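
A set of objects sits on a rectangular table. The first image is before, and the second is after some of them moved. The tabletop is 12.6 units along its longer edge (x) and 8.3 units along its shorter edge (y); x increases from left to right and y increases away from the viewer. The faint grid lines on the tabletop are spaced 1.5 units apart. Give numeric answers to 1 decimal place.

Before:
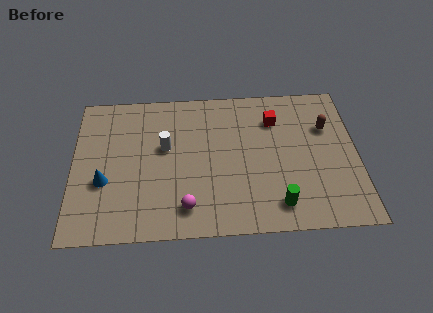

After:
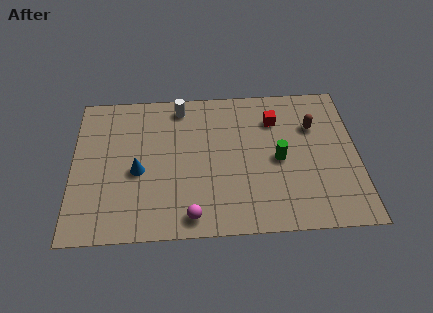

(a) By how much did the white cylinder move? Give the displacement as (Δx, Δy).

(0.7, 2.3)

From the two frames, the white cylinder sits at roughly (4.1, 4.9) before and (4.8, 7.2) after.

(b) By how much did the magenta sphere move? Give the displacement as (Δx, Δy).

(0.2, -0.5)

The magenta sphere started near (5.0, 1.5) and ended near (5.2, 1.0).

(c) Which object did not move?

the red cube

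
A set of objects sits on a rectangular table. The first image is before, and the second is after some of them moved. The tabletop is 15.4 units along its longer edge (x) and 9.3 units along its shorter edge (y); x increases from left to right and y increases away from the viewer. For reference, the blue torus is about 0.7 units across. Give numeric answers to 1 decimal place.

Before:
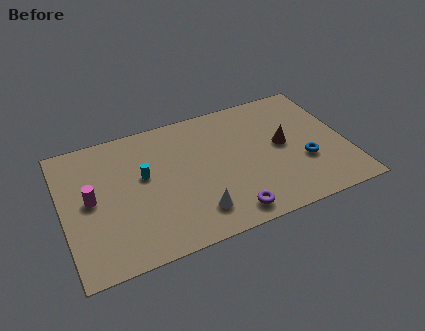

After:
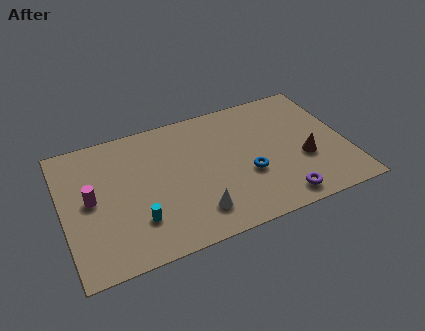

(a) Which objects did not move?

the white cone and the magenta cylinder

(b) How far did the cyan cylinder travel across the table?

3.0

From (4.4, 5.4) to (3.8, 2.5), the cyan cylinder covered √(0.6² + 2.9²) ≈ 3.0 units.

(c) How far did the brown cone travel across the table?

1.7

The brown cone was near (12.0, 4.9) before and (13.0, 3.5) after, so it travelled √(1.0² + 1.4²) ≈ 1.7 units.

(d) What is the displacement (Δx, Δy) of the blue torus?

(-3.1, 0.2)

The blue torus was at about (13.0, 3.3) and moved to about (9.9, 3.5).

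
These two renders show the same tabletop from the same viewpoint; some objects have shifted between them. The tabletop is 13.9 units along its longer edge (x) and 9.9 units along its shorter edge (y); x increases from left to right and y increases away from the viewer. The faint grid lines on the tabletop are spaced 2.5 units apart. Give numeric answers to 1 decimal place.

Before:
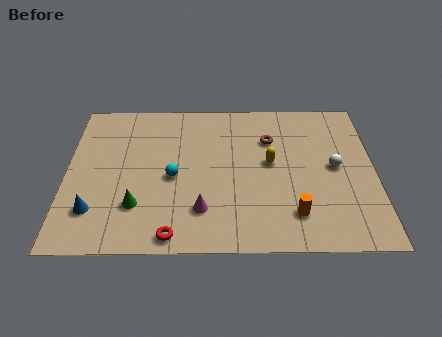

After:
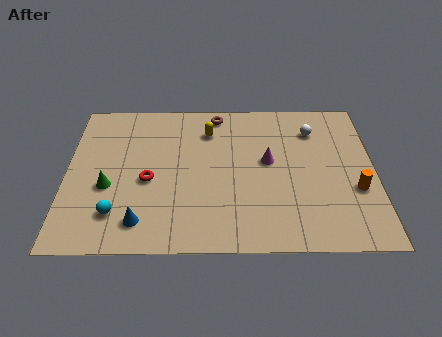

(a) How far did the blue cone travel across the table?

2.2

From (1.3, 2.4) to (3.4, 1.7), the blue cone covered √(2.1² + 0.7²) ≈ 2.2 units.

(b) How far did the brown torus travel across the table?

3.0

The brown torus moved from about (9.2, 7.0) to (6.8, 8.8), a distance of √(2.4² + 1.8²) ≈ 3.0.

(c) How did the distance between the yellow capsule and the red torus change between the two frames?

-2.0

The distance was about 6.3 in the first image and 4.3 in the second, so they moved 2.0 units closer together.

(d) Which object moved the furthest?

the magenta cone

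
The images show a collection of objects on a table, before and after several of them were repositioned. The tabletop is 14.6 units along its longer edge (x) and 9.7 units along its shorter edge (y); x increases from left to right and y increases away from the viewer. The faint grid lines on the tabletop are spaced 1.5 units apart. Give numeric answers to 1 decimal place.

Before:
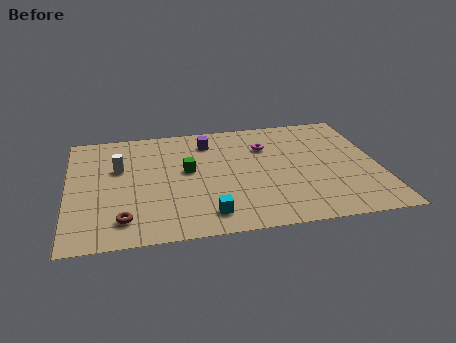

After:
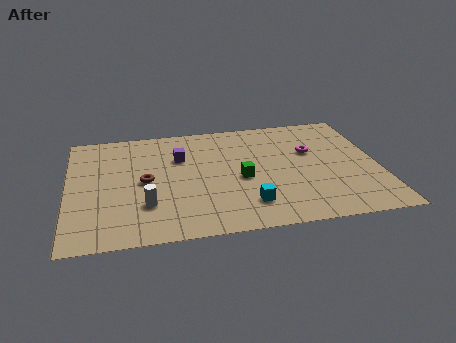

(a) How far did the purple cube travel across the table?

1.8

The purple cube was near (6.7, 7.8) before and (5.3, 6.6) after, so it travelled √(1.4² + 1.2²) ≈ 1.8 units.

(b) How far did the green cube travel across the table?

2.7

The green cube was near (5.6, 5.4) before and (8.1, 4.3) after, so it travelled √(2.5² + 1.1²) ≈ 2.7 units.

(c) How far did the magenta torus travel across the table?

2.2

The magenta torus moved from about (9.4, 6.9) to (11.5, 6.1), a distance of √(2.1² + 0.8²) ≈ 2.2.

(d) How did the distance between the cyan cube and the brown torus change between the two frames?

+1.5

They were about 3.9 units apart before and 5.4 after — 1.5 units further apart.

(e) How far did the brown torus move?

3.2

The brown torus was near (2.5, 1.8) before and (3.6, 4.8) after, so it travelled √(1.1² + 3.0²) ≈ 3.2 units.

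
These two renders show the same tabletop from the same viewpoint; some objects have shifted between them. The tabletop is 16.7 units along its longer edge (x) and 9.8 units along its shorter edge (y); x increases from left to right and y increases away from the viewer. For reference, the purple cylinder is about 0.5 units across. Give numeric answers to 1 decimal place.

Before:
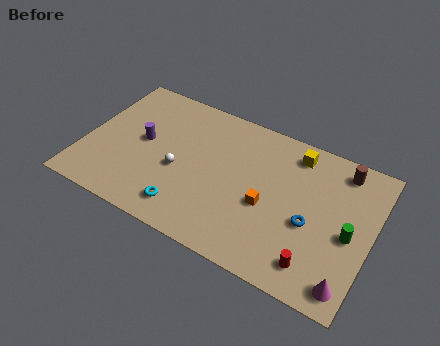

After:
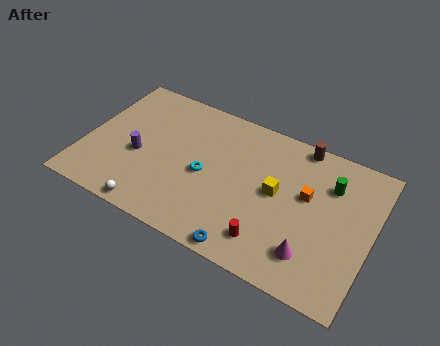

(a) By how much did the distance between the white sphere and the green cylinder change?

+1.6

The distance was about 9.9 in the first image and 11.5 in the second, so they moved 1.6 units further apart.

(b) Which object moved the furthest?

the blue torus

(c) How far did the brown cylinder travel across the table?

2.6

The brown cylinder was near (14.6, 8.4) before and (12.1, 9.0) after, so it travelled √(2.5² + 0.6²) ≈ 2.6 units.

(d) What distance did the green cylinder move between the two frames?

3.0

From (15.5, 4.4) to (14.1, 7.1), the green cylinder covered √(1.4² + 2.7²) ≈ 3.0 units.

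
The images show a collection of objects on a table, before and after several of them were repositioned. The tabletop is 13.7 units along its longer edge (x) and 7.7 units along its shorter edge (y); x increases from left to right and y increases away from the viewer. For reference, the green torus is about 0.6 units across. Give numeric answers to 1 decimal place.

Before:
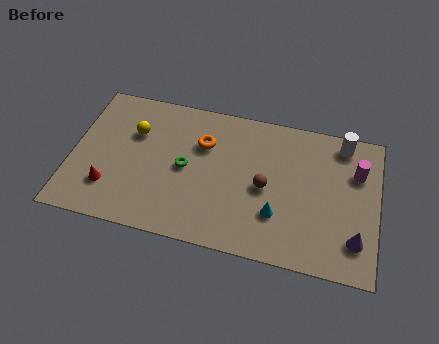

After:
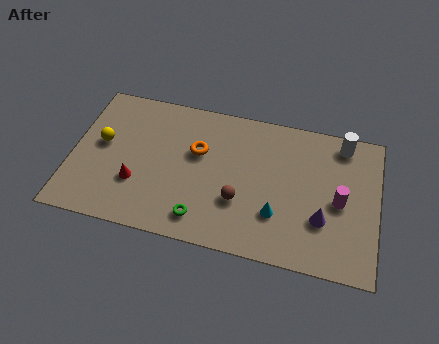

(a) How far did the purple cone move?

1.7

From (12.8, 1.8) to (11.3, 2.5), the purple cone covered √(1.5² + 0.7²) ≈ 1.7 units.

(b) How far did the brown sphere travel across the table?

1.5

The brown sphere moved from about (8.7, 3.6) to (7.6, 2.6), a distance of √(1.1² + 1.0²) ≈ 1.5.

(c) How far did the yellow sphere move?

1.7

The yellow sphere moved from about (2.7, 5.2) to (1.3, 4.3), a distance of √(1.4² + 0.9²) ≈ 1.7.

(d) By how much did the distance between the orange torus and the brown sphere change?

-0.4

Before: roughly 3.4 units apart; after: 3.0. That's 0.4 units closer together.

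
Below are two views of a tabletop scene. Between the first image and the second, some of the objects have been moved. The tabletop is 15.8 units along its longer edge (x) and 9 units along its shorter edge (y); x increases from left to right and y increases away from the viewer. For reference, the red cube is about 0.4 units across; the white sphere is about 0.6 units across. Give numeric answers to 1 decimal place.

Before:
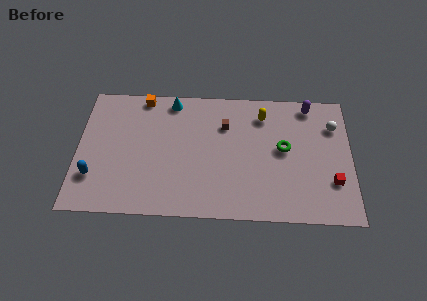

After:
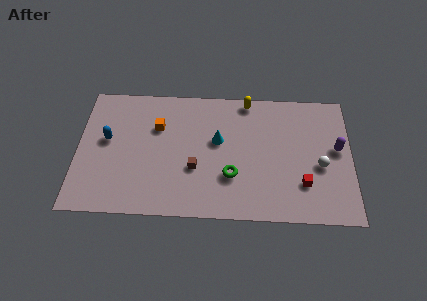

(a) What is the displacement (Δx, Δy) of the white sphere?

(-0.8, -2.8)

From the two frames, the white sphere sits at roughly (14.8, 6.6) before and (14.0, 3.8) after.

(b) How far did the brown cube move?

3.5

From (8.5, 6.4) to (6.8, 3.3), the brown cube covered √(1.7² + 3.1²) ≈ 3.5 units.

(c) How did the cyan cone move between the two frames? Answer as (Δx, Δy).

(2.7, -2.7)

From the two frames, the cyan cone sits at roughly (5.4, 8.0) before and (8.1, 5.3) after.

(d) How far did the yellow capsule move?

1.3

From (10.7, 7.2) to (9.8, 8.2), the yellow capsule covered √(0.9² + 1.0²) ≈ 1.3 units.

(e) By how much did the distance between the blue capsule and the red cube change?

-2.1

They were about 13.7 units apart before and 11.6 after — 2.1 units closer together.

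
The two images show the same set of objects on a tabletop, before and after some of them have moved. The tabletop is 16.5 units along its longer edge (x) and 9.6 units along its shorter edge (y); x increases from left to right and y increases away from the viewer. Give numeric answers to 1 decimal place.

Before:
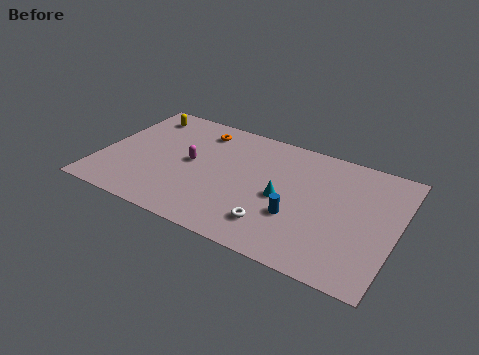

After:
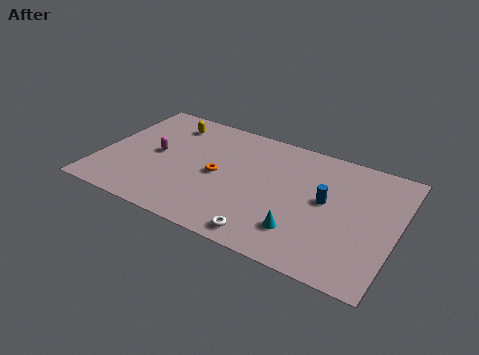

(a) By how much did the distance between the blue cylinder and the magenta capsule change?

+3.2

The distance was about 6.4 in the first image and 9.6 in the second, so they moved 3.2 units further apart.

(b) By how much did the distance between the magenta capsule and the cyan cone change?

+3.7

They were about 5.3 units apart before and 9.0 after — 3.7 units further apart.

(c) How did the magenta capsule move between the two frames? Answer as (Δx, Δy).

(-2.0, -0.1)

From the two frames, the magenta capsule sits at roughly (5.0, 5.0) before and (3.0, 4.9) after.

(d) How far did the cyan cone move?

2.5

From (10.3, 4.4) to (11.6, 2.3), the cyan cone covered √(1.3² + 2.1²) ≈ 2.5 units.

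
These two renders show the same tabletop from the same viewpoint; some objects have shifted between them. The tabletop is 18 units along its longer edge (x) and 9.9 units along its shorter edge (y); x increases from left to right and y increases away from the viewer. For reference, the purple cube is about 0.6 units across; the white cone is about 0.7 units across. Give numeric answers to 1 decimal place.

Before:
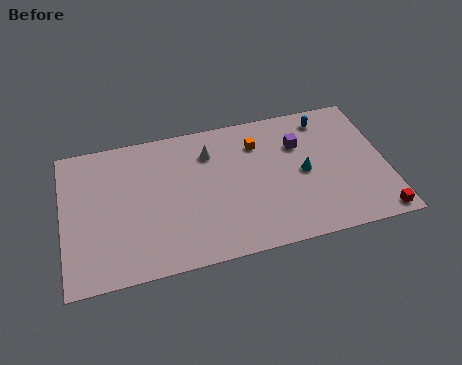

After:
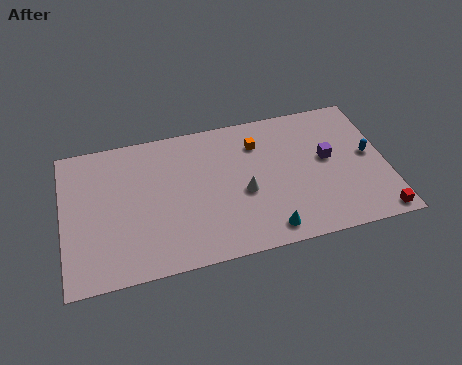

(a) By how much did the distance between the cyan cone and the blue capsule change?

+3.3

The distance was about 3.9 in the first image and 7.2 in the second, so they moved 3.3 units further apart.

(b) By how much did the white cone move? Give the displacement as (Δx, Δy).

(1.7, -3.3)

From the two frames, the white cone sits at roughly (8.3, 7.5) before and (10.0, 4.2) after.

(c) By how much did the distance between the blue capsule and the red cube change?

-3.5

The distance was about 7.8 in the first image and 4.3 in the second, so they moved 3.5 units closer together.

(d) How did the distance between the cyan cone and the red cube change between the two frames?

+0.7

Before: roughly 5.4 units apart; after: 6.1. That's 0.7 units further apart.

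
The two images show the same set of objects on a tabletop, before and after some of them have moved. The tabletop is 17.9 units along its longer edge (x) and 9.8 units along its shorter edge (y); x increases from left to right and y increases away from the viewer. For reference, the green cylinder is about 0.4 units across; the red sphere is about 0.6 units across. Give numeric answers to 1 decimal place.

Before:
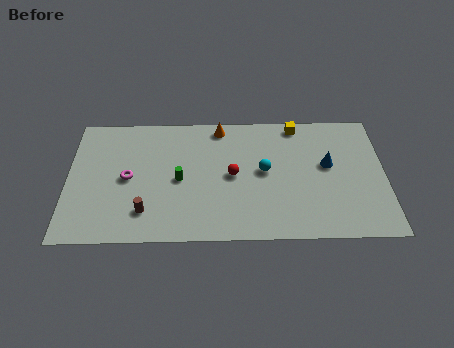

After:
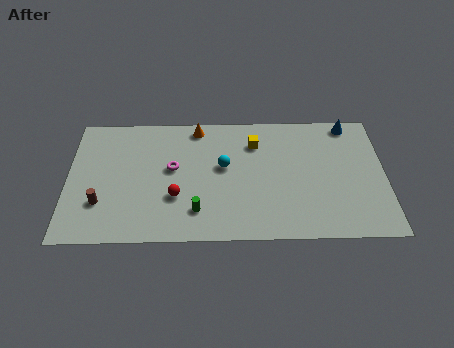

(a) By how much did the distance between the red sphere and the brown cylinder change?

-1.4

The distance was about 5.6 in the first image and 4.2 in the second, so they moved 1.4 units closer together.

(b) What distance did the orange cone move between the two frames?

1.3

The orange cone moved from about (8.6, 8.7) to (7.3, 8.7), a distance of √(1.3² + 0.0²) ≈ 1.3.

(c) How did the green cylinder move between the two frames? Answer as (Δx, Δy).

(1.0, -2.4)

The green cylinder started near (6.3, 4.6) and ended near (7.3, 2.2).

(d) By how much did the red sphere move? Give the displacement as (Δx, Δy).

(-3.2, -1.6)

From the two frames, the red sphere sits at roughly (9.3, 4.9) before and (6.1, 3.3) after.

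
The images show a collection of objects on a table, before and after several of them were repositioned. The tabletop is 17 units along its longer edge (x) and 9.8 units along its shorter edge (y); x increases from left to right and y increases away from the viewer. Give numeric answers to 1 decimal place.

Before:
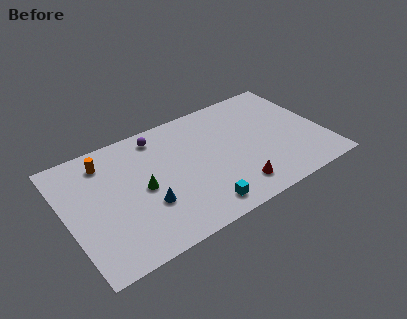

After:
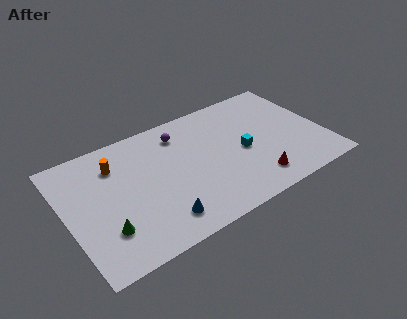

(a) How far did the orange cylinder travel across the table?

0.8

The orange cylinder was near (2.9, 8.0) before and (3.5, 7.4) after, so it travelled √(0.6² + 0.6²) ≈ 0.8 units.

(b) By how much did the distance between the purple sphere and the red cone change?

-0.5

Before: roughly 7.8 units apart; after: 7.3. That's 0.5 units closer together.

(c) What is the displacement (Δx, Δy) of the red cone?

(1.3, 0.0)

The red cone started near (10.6, 1.8) and ended near (11.9, 1.8).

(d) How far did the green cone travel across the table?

3.4

The green cone moved from about (4.9, 4.7) to (2.2, 2.7), a distance of √(2.7² + 2.0²) ≈ 3.4.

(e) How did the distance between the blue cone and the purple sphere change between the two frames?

+1.2

Before: roughly 5.3 units apart; after: 6.5. That's 1.2 units further apart.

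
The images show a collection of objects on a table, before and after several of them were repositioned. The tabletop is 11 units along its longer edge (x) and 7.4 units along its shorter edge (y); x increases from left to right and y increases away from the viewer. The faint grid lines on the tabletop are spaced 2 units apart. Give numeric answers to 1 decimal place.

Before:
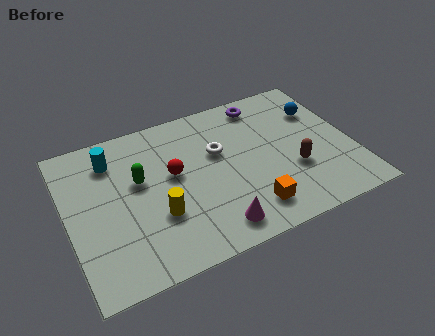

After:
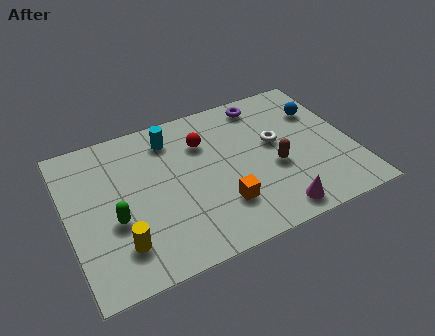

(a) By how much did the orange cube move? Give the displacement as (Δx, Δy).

(-1.0, 0.6)

The orange cube started near (6.7, 1.4) and ended near (5.7, 2.0).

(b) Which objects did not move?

the purple torus and the blue sphere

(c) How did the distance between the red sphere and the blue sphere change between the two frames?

-1.4

They were about 6.0 units apart before and 4.6 after — 1.4 units closer together.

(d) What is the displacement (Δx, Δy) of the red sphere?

(1.3, 1.1)

The red sphere was at about (4.1, 4.2) and moved to about (5.4, 5.3).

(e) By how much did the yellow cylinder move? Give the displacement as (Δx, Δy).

(-1.5, -0.8)

From the two frames, the yellow cylinder sits at roughly (3.3, 2.5) before and (1.8, 1.7) after.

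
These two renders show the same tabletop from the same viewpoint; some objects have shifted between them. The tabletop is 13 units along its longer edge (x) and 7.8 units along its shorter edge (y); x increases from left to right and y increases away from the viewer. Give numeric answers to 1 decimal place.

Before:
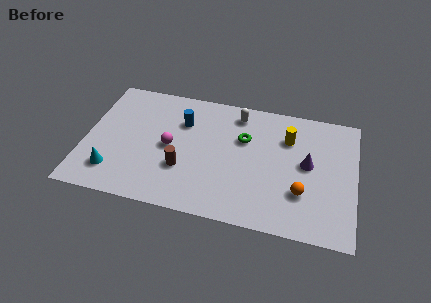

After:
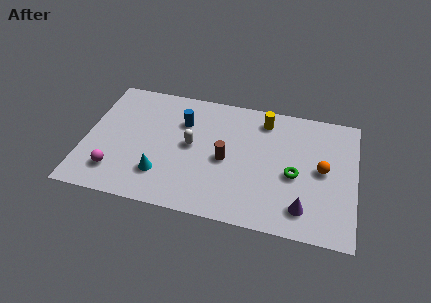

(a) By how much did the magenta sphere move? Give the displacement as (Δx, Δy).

(-2.5, -2.1)

From the two frames, the magenta sphere sits at roughly (4.1, 3.8) before and (1.6, 1.7) after.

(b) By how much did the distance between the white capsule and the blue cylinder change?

-1.3

Before: roughly 2.8 units apart; after: 1.5. That's 1.3 units closer together.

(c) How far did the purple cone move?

2.7

The purple cone moved from about (10.7, 4.2) to (10.6, 1.5), a distance of √(0.1² + 2.7²) ≈ 2.7.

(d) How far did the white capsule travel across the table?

3.3

The white capsule was near (7.2, 6.6) before and (5.1, 4.1) after, so it travelled √(2.1² + 2.5²) ≈ 3.3 units.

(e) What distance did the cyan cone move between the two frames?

2.3

The cyan cone was near (1.5, 1.7) before and (3.8, 2.0) after, so it travelled √(2.3² + 0.3²) ≈ 2.3 units.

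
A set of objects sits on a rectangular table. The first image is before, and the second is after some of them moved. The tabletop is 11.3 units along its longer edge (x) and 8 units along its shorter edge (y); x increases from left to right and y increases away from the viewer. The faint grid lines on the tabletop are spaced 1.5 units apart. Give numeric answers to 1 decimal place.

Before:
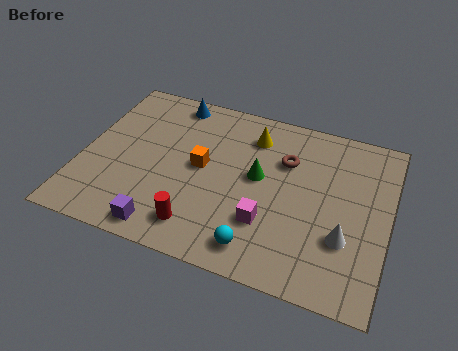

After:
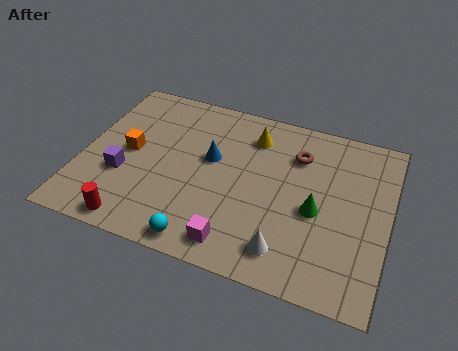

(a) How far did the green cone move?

2.4

From (6.5, 4.4) to (8.7, 3.5), the green cone covered √(2.2² + 0.9²) ≈ 2.4 units.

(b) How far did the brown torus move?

0.6

The brown torus was near (7.4, 5.5) before and (7.8, 5.9) after, so it travelled √(0.4² + 0.4²) ≈ 0.6 units.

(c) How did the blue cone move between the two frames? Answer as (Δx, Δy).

(1.7, -2.4)

The blue cone was at about (3.0, 7.1) and moved to about (4.7, 4.7).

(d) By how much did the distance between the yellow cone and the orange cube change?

+2.2

The distance was about 2.7 in the first image and 4.9 in the second, so they moved 2.2 units further apart.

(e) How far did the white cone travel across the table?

2.3

From (9.8, 2.6) to (7.8, 1.4), the white cone covered √(2.0² + 1.2²) ≈ 2.3 units.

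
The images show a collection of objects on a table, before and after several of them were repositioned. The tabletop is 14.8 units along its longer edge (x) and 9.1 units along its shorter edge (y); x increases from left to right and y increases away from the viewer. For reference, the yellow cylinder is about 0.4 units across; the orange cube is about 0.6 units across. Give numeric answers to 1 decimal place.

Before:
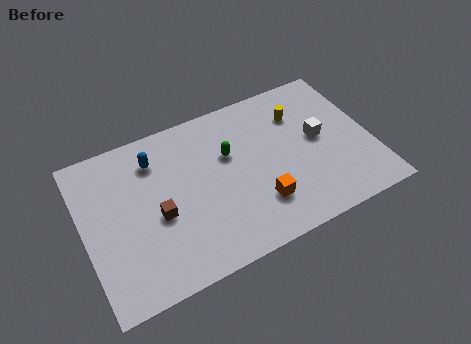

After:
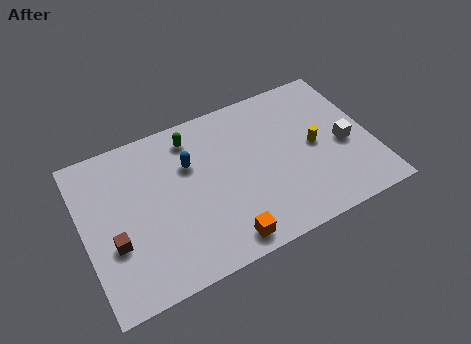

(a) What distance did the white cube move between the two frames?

1.5

From (12.2, 4.9) to (13.4, 4.0), the white cube covered √(1.2² + 0.9²) ≈ 1.5 units.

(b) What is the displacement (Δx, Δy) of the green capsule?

(-1.7, 1.8)

The green capsule started near (7.6, 5.8) and ended near (5.9, 7.6).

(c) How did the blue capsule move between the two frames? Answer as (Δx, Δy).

(1.7, -1.0)

The blue capsule started near (3.9, 7.1) and ended near (5.6, 6.1).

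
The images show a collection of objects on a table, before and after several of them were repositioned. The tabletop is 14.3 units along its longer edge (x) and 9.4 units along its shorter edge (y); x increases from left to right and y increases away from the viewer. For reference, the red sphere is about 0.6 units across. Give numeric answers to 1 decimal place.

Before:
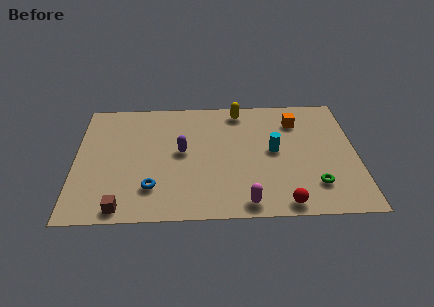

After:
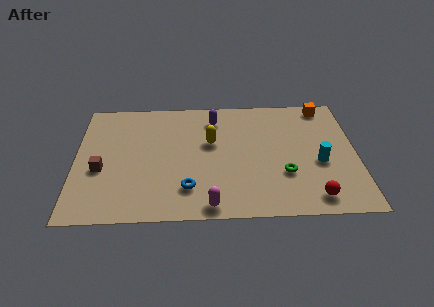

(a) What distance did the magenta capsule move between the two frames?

1.8

The magenta capsule was near (8.6, 1.0) before and (6.8, 0.9) after, so it travelled √(1.8² + 0.1²) ≈ 1.8 units.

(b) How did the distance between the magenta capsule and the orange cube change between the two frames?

+2.8

Before: roughly 6.8 units apart; after: 9.6. That's 2.8 units further apart.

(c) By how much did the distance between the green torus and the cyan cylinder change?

-1.4

They were about 3.4 units apart before and 2.0 after — 1.4 units closer together.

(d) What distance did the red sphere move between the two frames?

1.6

From (10.5, 0.9) to (12.0, 1.3), the red sphere covered √(1.5² + 0.4²) ≈ 1.6 units.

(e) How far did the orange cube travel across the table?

1.9

The orange cube moved from about (11.3, 7.2) to (12.8, 8.4), a distance of √(1.5² + 1.2²) ≈ 1.9.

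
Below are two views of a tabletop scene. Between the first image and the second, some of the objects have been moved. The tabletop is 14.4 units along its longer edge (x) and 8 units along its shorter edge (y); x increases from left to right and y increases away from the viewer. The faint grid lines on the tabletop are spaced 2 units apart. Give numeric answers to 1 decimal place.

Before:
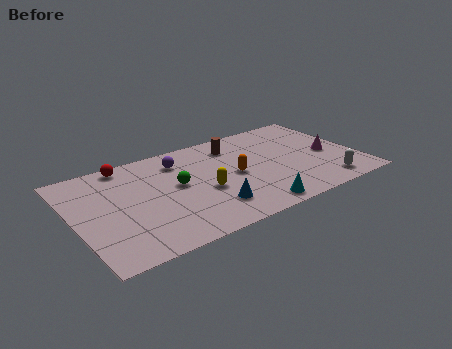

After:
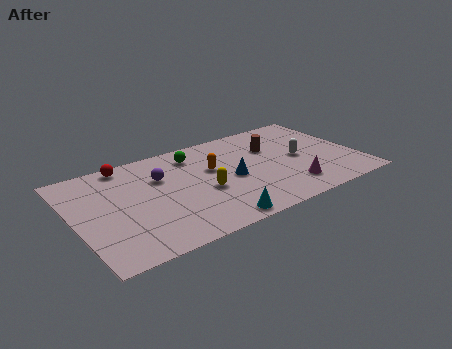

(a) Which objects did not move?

the red sphere and the yellow capsule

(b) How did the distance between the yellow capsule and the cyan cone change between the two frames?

-0.7

Before: roughly 3.2 units apart; after: 2.5. That's 0.7 units closer together.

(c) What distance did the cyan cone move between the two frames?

2.0

From (8.5, 0.9) to (6.5, 0.8), the cyan cone covered √(2.0² + 0.1²) ≈ 2.0 units.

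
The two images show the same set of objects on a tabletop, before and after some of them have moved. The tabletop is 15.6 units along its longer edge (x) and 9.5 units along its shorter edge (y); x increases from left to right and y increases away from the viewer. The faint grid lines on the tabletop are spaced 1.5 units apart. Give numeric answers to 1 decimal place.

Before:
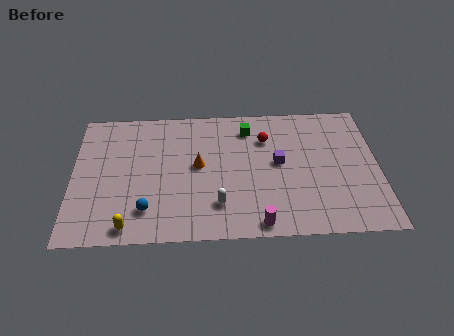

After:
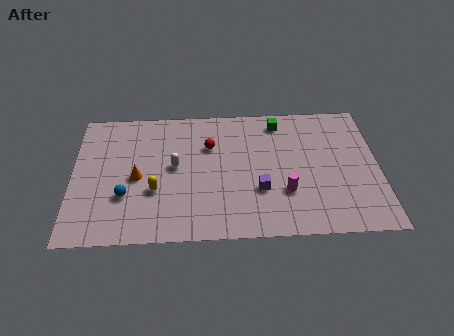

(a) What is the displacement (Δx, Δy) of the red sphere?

(-2.9, -0.4)

From the two frames, the red sphere sits at roughly (9.9, 6.9) before and (7.0, 6.5) after.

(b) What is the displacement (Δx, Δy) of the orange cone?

(-3.1, -0.7)

The orange cone started near (6.4, 5.1) and ended near (3.3, 4.4).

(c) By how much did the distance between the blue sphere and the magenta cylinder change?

+2.4

They were about 5.7 units apart before and 8.1 after — 2.4 units further apart.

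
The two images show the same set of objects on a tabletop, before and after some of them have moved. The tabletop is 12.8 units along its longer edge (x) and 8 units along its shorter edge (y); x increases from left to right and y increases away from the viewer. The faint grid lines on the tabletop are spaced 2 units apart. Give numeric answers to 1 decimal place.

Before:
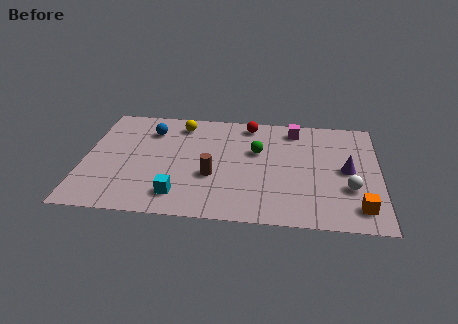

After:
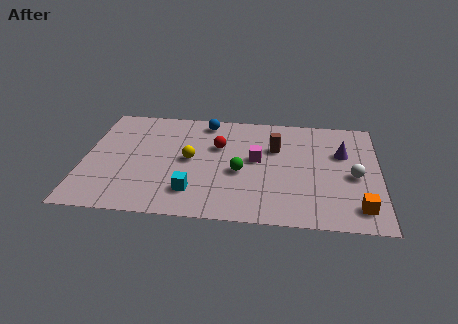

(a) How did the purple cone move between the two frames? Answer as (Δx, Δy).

(-0.2, 1.2)

The purple cone started near (11.4, 4.0) and ended near (11.2, 5.2).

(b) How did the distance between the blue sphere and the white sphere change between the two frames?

-2.0

The distance was about 9.3 in the first image and 7.3 in the second, so they moved 2.0 units closer together.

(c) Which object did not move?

the orange cube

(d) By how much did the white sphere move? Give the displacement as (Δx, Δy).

(0.2, 0.9)

The white sphere was at about (11.5, 2.7) and moved to about (11.7, 3.6).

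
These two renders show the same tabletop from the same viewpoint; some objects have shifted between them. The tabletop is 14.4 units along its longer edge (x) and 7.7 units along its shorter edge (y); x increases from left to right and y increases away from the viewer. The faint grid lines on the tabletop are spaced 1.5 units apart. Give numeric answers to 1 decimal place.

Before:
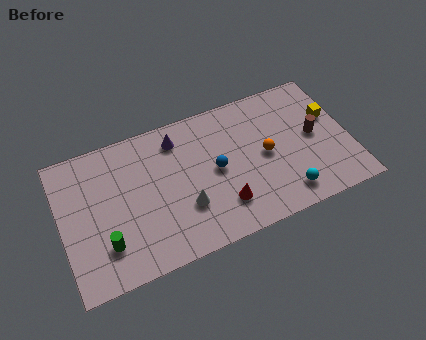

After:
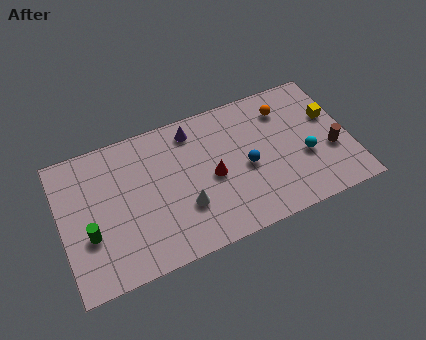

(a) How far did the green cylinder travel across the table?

1.1

The green cylinder was near (2.0, 2.0) before and (1.3, 2.8) after, so it travelled √(0.7² + 0.8²) ≈ 1.1 units.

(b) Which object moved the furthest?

the orange sphere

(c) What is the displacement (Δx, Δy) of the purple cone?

(0.8, 0.2)

From the two frames, the purple cone sits at roughly (6.0, 6.3) before and (6.8, 6.5) after.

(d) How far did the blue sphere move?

1.6

From (7.7, 3.9) to (9.2, 3.5), the blue sphere covered √(1.5² + 0.4²) ≈ 1.6 units.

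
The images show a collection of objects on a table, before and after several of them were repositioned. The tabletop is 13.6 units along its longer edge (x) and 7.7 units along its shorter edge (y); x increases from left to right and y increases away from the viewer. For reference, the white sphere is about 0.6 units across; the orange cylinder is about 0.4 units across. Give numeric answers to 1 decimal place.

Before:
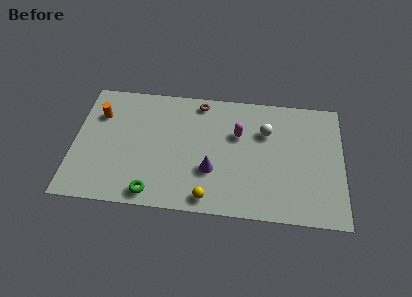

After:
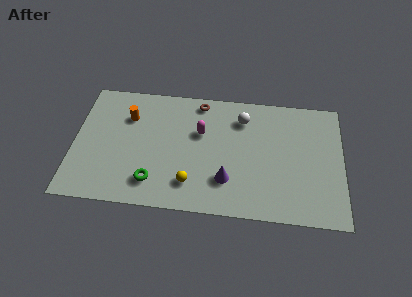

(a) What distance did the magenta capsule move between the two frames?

1.9

From (8.3, 5.0) to (6.4, 4.9), the magenta capsule covered √(1.9² + 0.1²) ≈ 1.9 units.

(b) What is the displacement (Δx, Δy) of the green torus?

(0.0, 0.7)

From the two frames, the green torus sits at roughly (4.1, 0.9) before and (4.1, 1.6) after.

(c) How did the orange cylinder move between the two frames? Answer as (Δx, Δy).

(1.5, 0.0)

From the two frames, the orange cylinder sits at roughly (1.2, 5.5) before and (2.7, 5.5) after.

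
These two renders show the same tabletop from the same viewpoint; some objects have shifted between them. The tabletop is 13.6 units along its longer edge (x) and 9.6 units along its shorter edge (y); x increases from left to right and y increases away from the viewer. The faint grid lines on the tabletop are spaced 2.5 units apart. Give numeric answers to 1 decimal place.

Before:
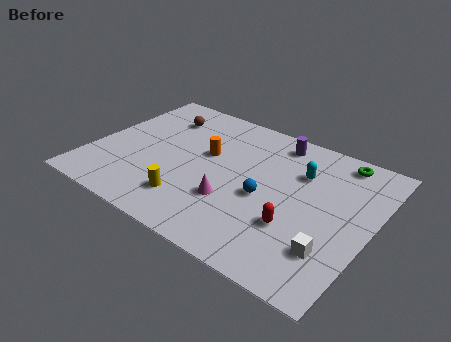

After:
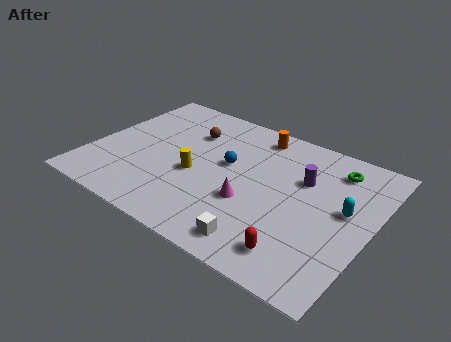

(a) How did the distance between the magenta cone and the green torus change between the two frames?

-1.4

The distance was about 6.9 in the first image and 5.5 in the second, so they moved 1.4 units closer together.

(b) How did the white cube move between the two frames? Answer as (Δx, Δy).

(-3.1, -1.2)

The white cube was at about (12.1, 2.5) and moved to about (9.0, 1.3).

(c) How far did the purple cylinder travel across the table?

2.6

From (8.4, 8.3) to (10.1, 6.3), the purple cylinder covered √(1.7² + 2.0²) ≈ 2.6 units.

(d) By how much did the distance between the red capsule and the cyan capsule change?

+0.4

The distance was about 3.6 in the first image and 4.0 in the second, so they moved 0.4 units further apart.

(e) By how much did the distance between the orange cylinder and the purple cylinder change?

-0.6

The distance was about 4.0 in the first image and 3.4 in the second, so they moved 0.6 units closer together.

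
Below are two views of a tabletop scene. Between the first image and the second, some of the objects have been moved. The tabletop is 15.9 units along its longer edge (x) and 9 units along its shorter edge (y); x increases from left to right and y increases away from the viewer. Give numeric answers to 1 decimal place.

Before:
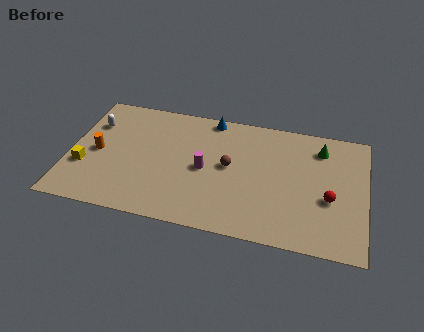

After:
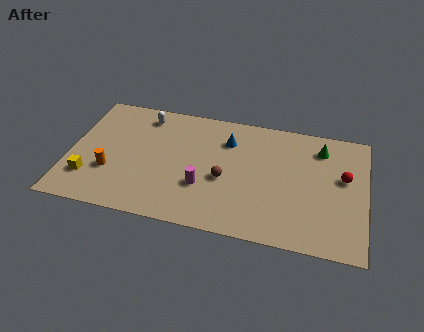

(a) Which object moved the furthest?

the white capsule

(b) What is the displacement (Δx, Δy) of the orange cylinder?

(0.8, -1.3)

The orange cylinder was at about (1.5, 4.3) and moved to about (2.3, 3.0).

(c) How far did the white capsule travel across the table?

3.0

From (1.1, 6.4) to (3.8, 7.6), the white capsule covered √(2.7² + 1.2²) ≈ 3.0 units.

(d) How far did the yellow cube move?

0.9

From (0.9, 3.1) to (1.2, 2.3), the yellow cube covered √(0.3² + 0.8²) ≈ 0.9 units.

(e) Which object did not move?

the green cone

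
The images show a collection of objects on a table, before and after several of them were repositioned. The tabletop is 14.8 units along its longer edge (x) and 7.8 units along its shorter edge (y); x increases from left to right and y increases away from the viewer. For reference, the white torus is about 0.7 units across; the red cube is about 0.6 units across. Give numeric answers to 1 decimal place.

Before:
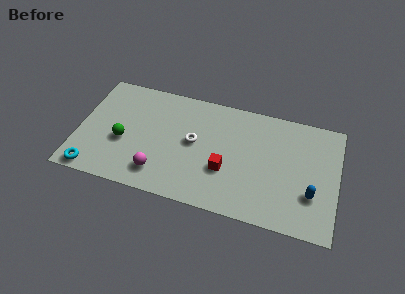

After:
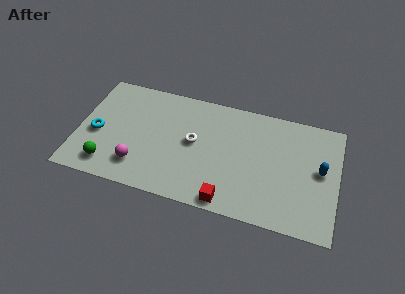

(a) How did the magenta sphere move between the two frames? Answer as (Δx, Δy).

(-1.2, 0.2)

The magenta sphere was at about (4.8, 1.6) and moved to about (3.6, 1.8).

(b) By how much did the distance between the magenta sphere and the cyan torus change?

-0.8

Before: roughly 3.8 units apart; after: 3.0. That's 0.8 units closer together.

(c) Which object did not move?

the white torus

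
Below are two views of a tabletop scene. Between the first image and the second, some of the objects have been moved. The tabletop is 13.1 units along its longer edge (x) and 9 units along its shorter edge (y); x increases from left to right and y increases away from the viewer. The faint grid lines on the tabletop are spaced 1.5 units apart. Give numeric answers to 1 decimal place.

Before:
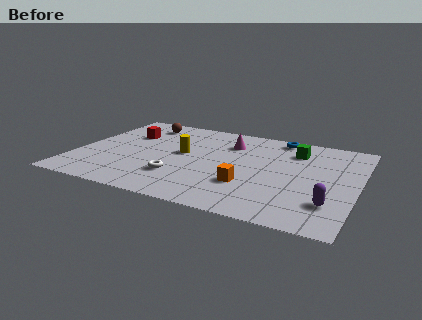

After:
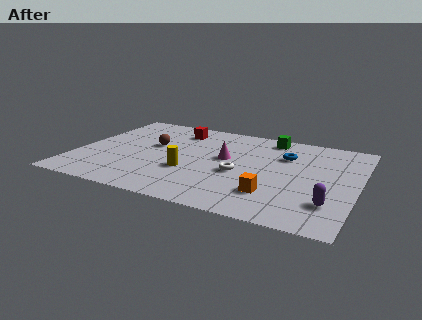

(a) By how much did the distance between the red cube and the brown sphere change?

+0.7

They were about 1.5 units apart before and 2.2 after — 0.7 units further apart.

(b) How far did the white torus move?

3.0

The white torus was near (5.0, 2.5) before and (7.7, 3.8) after, so it travelled √(2.7² + 1.3²) ≈ 3.0 units.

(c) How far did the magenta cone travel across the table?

1.6

The magenta cone moved from about (6.9, 6.7) to (6.9, 5.1), a distance of √(0.0² + 1.6²) ≈ 1.6.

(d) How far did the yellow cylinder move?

1.8

The yellow cylinder was near (4.9, 4.9) before and (5.4, 3.2) after, so it travelled √(0.5² + 1.7²) ≈ 1.8 units.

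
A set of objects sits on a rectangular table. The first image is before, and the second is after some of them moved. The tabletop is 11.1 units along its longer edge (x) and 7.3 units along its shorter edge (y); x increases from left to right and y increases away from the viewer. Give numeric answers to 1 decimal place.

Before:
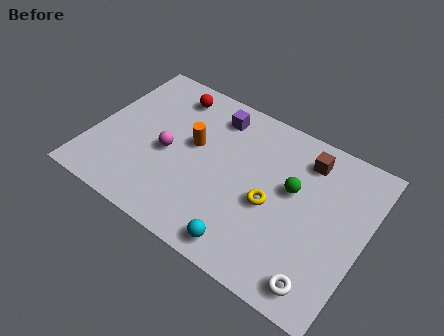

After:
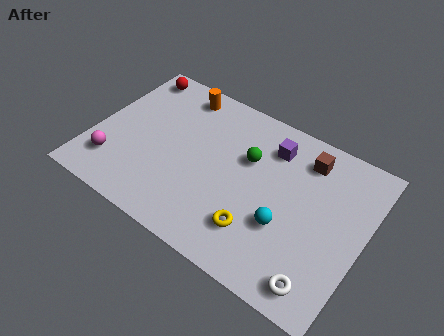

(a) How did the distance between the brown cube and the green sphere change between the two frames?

+0.9

They were about 1.6 units apart before and 2.5 after — 0.9 units further apart.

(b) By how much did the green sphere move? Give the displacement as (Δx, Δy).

(-1.9, 0.4)

The green sphere started near (8.1, 4.3) and ended near (6.2, 4.7).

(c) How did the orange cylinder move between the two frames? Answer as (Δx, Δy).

(-1.0, 2.1)

The orange cylinder started near (4.0, 4.2) and ended near (3.0, 6.3).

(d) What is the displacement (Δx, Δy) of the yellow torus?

(-0.3, -1.4)

From the two frames, the yellow torus sits at roughly (7.4, 3.2) before and (7.1, 1.8) after.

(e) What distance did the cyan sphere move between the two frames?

2.1

From (6.8, 0.9) to (8.1, 2.6), the cyan sphere covered √(1.3² + 1.7²) ≈ 2.1 units.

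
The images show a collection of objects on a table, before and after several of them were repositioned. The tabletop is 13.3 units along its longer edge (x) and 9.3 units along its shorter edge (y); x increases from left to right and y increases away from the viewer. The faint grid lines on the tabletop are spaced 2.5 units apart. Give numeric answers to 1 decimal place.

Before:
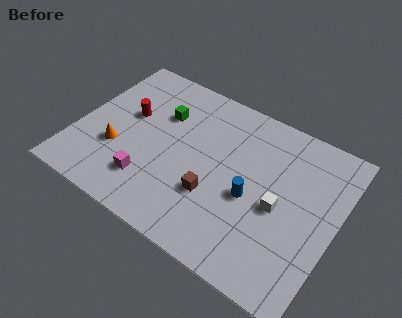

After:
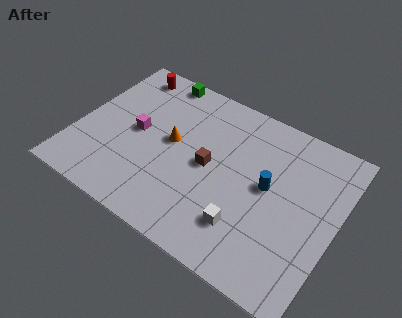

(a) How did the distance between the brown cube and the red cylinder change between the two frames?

+0.6

The distance was about 5.5 in the first image and 6.1 in the second, so they moved 0.6 units further apart.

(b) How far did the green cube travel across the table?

2.2

The green cube moved from about (4.0, 6.4) to (3.4, 8.5), a distance of √(0.6² + 2.1²) ≈ 2.2.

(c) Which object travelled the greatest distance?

the orange cone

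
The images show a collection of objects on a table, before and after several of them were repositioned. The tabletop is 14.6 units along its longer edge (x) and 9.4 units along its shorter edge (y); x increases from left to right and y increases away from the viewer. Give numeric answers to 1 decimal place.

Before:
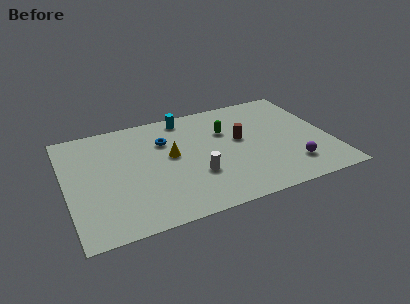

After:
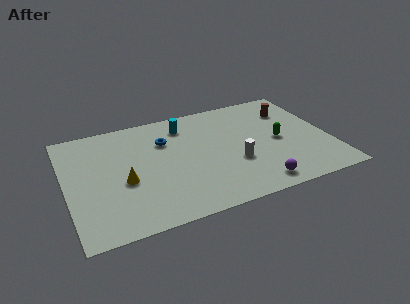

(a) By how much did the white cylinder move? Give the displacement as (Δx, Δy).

(2.2, 0.3)

From the two frames, the white cylinder sits at roughly (7.0, 3.1) before and (9.2, 3.4) after.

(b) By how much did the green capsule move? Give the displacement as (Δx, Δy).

(2.8, -1.8)

From the two frames, the green capsule sits at roughly (9.0, 6.3) before and (11.8, 4.5) after.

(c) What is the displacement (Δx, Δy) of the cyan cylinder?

(-0.1, -0.7)

The cyan cylinder was at about (6.9, 8.3) and moved to about (6.8, 7.6).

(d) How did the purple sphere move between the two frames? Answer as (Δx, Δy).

(-2.1, -0.9)

The purple sphere was at about (12.2, 2.1) and moved to about (10.1, 1.2).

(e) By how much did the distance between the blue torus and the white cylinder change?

+1.0

Before: roughly 3.8 units apart; after: 4.8. That's 1.0 units further apart.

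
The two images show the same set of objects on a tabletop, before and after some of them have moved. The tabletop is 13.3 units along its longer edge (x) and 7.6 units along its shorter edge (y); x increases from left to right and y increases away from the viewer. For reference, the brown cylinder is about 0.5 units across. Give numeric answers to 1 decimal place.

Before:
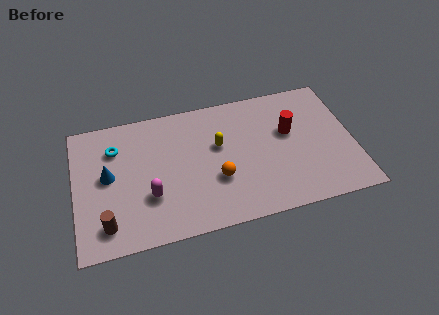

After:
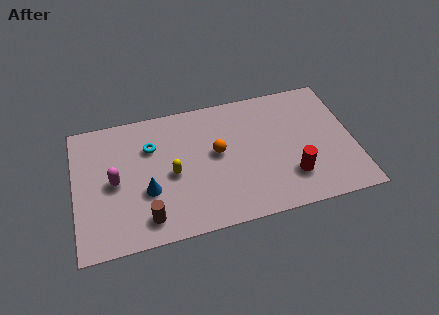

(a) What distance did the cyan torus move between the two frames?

1.7

The cyan torus moved from about (2.0, 5.6) to (3.7, 5.3), a distance of √(1.7² + 0.3²) ≈ 1.7.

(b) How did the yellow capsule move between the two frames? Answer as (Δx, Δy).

(-2.3, -1.1)

From the two frames, the yellow capsule sits at roughly (6.9, 4.6) before and (4.6, 3.5) after.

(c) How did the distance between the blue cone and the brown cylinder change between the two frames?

-1.2

Before: roughly 2.7 units apart; after: 1.5. That's 1.2 units closer together.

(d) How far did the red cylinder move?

2.6

The red cylinder moved from about (10.3, 4.6) to (10.2, 2.0), a distance of √(0.1² + 2.6²) ≈ 2.6.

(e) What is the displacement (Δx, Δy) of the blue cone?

(1.8, -1.3)

From the two frames, the blue cone sits at roughly (1.6, 4.1) before and (3.4, 2.8) after.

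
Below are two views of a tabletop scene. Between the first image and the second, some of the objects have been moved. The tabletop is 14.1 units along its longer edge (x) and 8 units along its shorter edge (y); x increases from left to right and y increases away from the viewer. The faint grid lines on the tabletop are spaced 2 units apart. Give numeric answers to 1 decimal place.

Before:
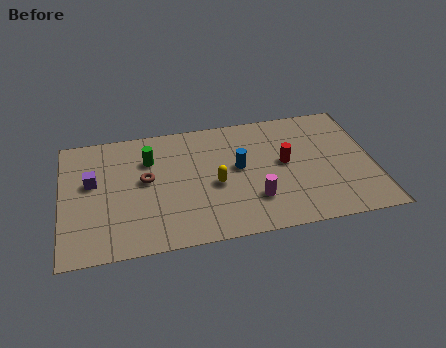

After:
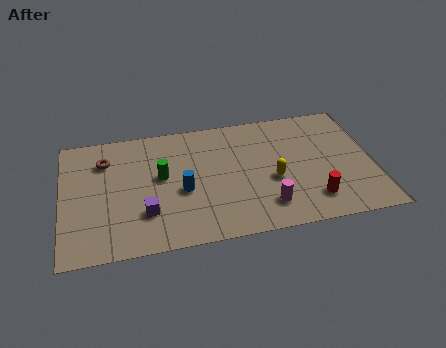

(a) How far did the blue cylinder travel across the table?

2.8

The blue cylinder moved from about (8.0, 4.4) to (5.4, 3.4), a distance of √(2.6² + 1.0²) ≈ 2.8.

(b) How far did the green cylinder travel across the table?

1.3

From (4.0, 5.7) to (4.5, 4.5), the green cylinder covered √(0.5² + 1.2²) ≈ 1.3 units.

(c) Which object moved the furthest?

the purple cube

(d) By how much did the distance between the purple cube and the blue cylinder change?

-4.6

Before: roughly 6.6 units apart; after: 2.0. That's 4.6 units closer together.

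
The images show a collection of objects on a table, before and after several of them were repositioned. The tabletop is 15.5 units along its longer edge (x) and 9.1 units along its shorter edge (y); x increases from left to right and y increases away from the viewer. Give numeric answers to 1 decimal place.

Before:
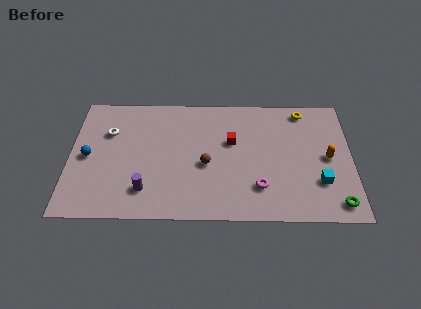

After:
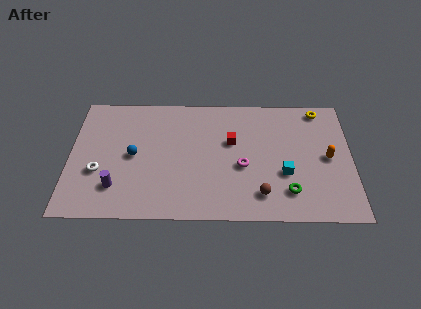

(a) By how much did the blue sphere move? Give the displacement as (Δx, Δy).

(2.5, 0.1)

The blue sphere started near (1.0, 4.4) and ended near (3.5, 4.5).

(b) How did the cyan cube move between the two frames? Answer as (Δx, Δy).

(-1.9, 0.6)

The cyan cube started near (13.7, 2.7) and ended near (11.8, 3.3).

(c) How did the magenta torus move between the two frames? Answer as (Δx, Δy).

(-0.9, 1.5)

From the two frames, the magenta torus sits at roughly (10.4, 2.3) before and (9.5, 3.8) after.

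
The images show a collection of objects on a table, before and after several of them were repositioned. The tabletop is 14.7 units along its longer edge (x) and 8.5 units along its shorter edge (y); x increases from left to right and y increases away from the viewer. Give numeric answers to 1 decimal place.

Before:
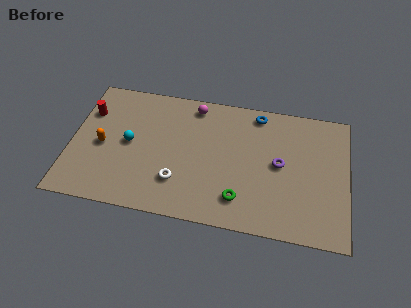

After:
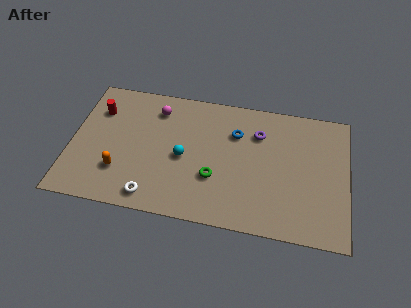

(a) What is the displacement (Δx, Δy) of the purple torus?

(-1.2, 1.8)

The purple torus was at about (11.1, 4.4) and moved to about (9.9, 6.2).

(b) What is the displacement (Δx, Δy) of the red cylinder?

(0.5, 0.2)

The red cylinder started near (0.8, 6.0) and ended near (1.3, 6.2).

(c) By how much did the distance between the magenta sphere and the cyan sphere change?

-1.2

The distance was about 4.5 in the first image and 3.3 in the second, so they moved 1.2 units closer together.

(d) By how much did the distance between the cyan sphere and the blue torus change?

-4.0

They were about 7.4 units apart before and 3.4 after — 4.0 units closer together.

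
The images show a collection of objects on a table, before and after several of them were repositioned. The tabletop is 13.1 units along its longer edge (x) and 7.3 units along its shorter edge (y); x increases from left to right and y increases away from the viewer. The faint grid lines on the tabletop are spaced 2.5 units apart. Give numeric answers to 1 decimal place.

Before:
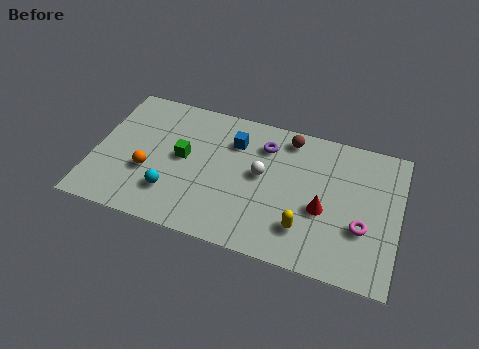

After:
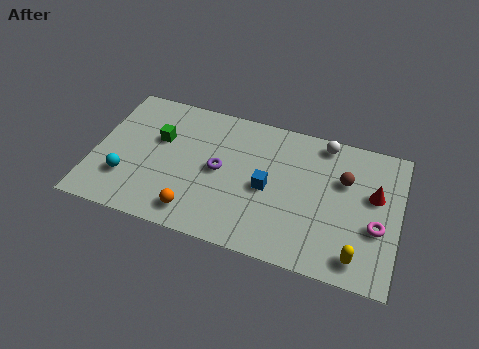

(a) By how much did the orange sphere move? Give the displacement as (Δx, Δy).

(2.2, -1.5)

The orange sphere started near (2.4, 2.7) and ended near (4.6, 1.2).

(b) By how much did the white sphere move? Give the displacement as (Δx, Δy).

(2.5, 2.5)

From the two frames, the white sphere sits at roughly (7.2, 4.0) before and (9.7, 6.5) after.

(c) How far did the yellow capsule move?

2.4

From (9.2, 1.8) to (11.5, 1.1), the yellow capsule covered √(2.3² + 0.7²) ≈ 2.4 units.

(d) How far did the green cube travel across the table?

1.3

From (3.8, 3.9) to (2.7, 4.6), the green cube covered √(1.1² + 0.7²) ≈ 1.3 units.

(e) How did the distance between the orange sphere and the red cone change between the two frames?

+0.6

They were about 7.5 units apart before and 8.1 after — 0.6 units further apart.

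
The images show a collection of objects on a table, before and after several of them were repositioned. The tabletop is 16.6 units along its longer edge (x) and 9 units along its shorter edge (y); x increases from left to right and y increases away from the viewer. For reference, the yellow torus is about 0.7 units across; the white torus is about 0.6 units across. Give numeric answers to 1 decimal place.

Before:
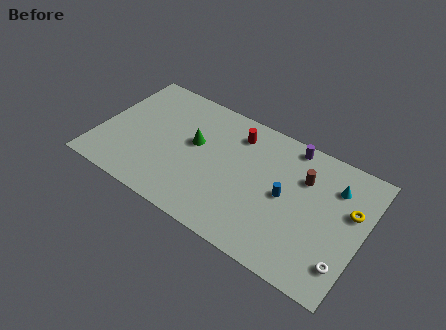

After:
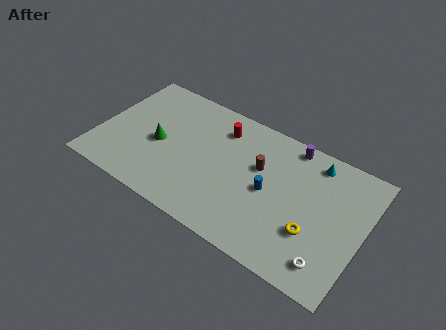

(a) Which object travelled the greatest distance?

the yellow torus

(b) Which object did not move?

the purple cylinder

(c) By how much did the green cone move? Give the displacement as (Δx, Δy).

(-2.1, -1.1)

From the two frames, the green cone sits at roughly (5.9, 5.2) before and (3.8, 4.1) after.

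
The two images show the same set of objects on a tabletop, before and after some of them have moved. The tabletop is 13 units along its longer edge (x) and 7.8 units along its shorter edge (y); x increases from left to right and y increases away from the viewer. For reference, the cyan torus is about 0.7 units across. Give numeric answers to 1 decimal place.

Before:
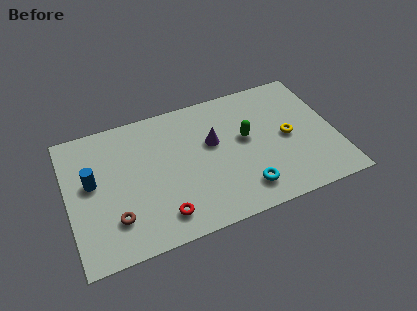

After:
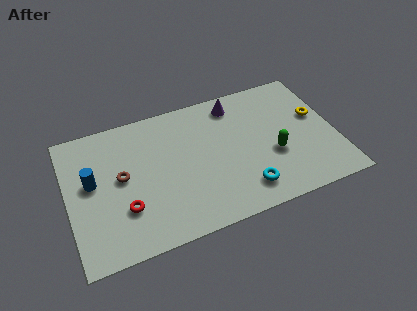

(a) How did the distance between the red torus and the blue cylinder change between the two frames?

-1.9

The distance was about 4.3 in the first image and 2.4 in the second, so they moved 1.9 units closer together.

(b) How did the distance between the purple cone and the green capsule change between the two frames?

+2.3

The distance was about 1.6 in the first image and 3.9 in the second, so they moved 2.3 units further apart.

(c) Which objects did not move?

the cyan torus and the blue cylinder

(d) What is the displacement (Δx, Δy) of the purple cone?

(1.3, 1.9)

From the two frames, the purple cone sits at roughly (7.1, 4.7) before and (8.4, 6.6) after.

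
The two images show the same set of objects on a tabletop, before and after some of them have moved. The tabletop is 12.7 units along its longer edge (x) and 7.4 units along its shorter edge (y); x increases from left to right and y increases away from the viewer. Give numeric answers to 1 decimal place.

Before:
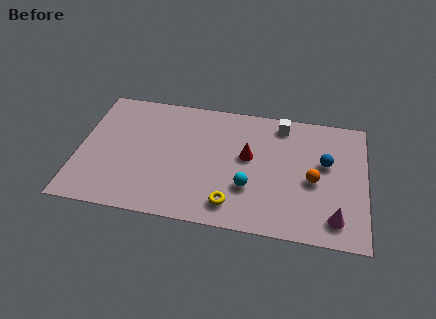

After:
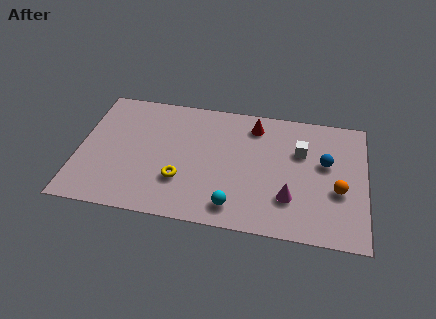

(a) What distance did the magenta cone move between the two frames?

2.2

The magenta cone moved from about (11.4, 1.3) to (9.4, 2.1), a distance of √(2.0² + 0.8²) ≈ 2.2.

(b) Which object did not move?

the blue sphere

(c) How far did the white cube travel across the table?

1.7

The white cube moved from about (8.9, 6.4) to (9.8, 4.9), a distance of √(0.9² + 1.5²) ≈ 1.7.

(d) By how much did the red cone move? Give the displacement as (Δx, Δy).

(0.2, 1.9)

From the two frames, the red cone sits at roughly (7.5, 4.2) before and (7.7, 6.1) after.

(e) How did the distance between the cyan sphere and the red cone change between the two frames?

+3.1

The distance was about 1.8 in the first image and 4.9 in the second, so they moved 3.1 units further apart.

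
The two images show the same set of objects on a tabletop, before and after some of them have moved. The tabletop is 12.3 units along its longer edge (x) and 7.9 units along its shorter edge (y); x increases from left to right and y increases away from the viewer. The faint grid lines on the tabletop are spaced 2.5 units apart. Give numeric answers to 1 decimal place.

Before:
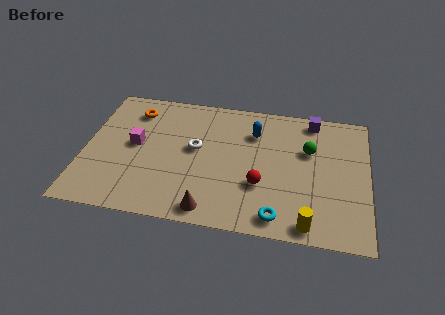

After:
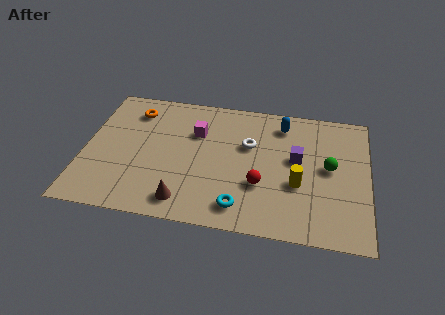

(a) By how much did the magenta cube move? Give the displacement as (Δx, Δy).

(2.6, 1.2)

The magenta cube started near (2.2, 4.2) and ended near (4.8, 5.4).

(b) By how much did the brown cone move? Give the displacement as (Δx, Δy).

(-1.1, 0.3)

The brown cone started near (5.6, 0.9) and ended near (4.5, 1.2).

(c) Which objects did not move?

the orange torus and the red sphere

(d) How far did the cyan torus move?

1.6

The cyan torus was near (8.5, 1.0) before and (6.9, 1.3) after, so it travelled √(1.6² + 0.3²) ≈ 1.6 units.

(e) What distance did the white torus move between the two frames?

2.4

The white torus moved from about (4.8, 4.4) to (7.1, 5.0), a distance of √(2.3² + 0.6²) ≈ 2.4.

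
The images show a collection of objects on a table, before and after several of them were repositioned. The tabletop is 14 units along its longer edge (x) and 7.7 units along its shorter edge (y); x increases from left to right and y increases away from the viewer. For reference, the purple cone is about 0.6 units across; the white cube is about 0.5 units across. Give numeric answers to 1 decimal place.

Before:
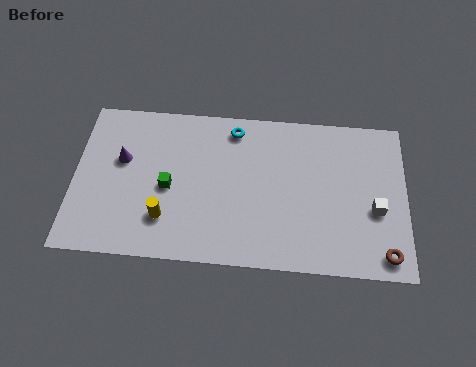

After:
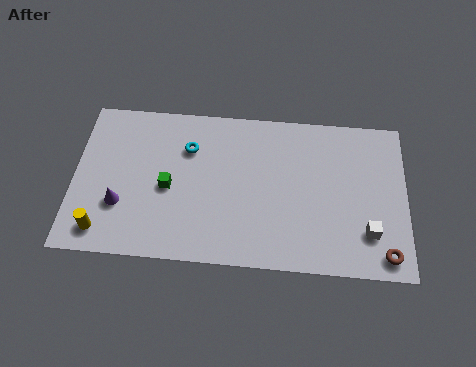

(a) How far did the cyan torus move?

2.2

From (6.7, 6.6) to (4.8, 5.5), the cyan torus covered √(1.9² + 1.1²) ≈ 2.2 units.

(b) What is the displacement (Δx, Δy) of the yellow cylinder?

(-2.6, -0.8)

From the two frames, the yellow cylinder sits at roughly (3.9, 2.0) before and (1.3, 1.2) after.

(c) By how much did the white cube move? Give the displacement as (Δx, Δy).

(-0.3, -1.1)

From the two frames, the white cube sits at roughly (12.7, 3.1) before and (12.4, 2.0) after.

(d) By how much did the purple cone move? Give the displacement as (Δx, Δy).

(0.0, -2.2)

The purple cone was at about (2.0, 4.7) and moved to about (2.0, 2.5).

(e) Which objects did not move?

the green cube and the brown torus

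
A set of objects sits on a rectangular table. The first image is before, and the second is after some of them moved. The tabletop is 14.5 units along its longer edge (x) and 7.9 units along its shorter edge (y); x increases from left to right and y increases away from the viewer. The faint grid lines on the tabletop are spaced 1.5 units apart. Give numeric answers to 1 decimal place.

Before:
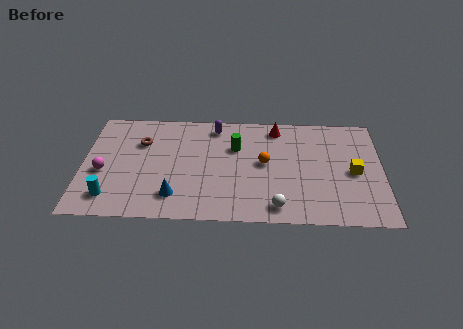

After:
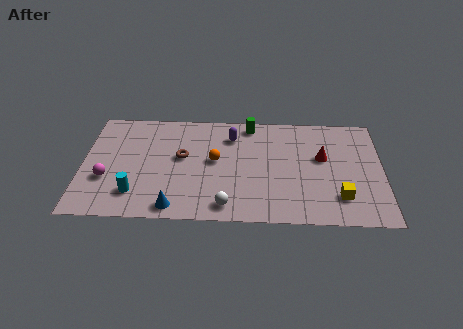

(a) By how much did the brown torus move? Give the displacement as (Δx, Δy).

(2.0, -1.0)

From the two frames, the brown torus sits at roughly (2.8, 5.5) before and (4.8, 4.5) after.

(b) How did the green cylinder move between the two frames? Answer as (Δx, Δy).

(0.7, 1.7)

The green cylinder was at about (7.4, 5.3) and moved to about (8.1, 7.0).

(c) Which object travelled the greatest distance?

the red cone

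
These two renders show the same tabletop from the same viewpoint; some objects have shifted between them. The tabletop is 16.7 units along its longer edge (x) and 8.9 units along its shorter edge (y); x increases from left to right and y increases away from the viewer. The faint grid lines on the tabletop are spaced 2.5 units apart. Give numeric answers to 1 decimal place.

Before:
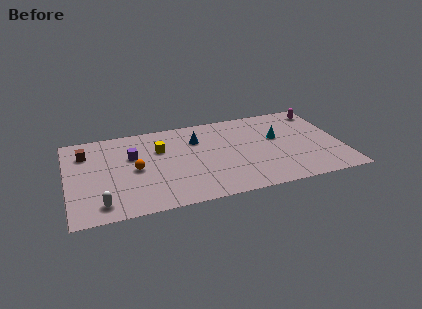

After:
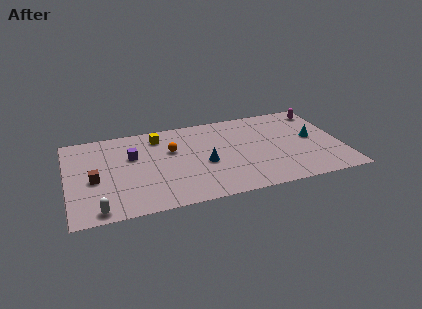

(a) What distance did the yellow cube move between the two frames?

1.3

The yellow cube moved from about (5.7, 6.0) to (5.7, 7.3), a distance of √(0.0² + 1.3²) ≈ 1.3.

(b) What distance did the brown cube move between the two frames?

2.8

The brown cube was near (1.2, 6.7) before and (1.6, 3.9) after, so it travelled √(0.4² + 2.8²) ≈ 2.8 units.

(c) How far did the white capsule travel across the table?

0.5

The white capsule moved from about (1.9, 1.4) to (1.7, 0.9), a distance of √(0.2² + 0.5²) ≈ 0.5.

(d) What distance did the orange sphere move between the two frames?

2.7

From (4.1, 4.3) to (6.4, 5.7), the orange sphere covered √(2.3² + 1.4²) ≈ 2.7 units.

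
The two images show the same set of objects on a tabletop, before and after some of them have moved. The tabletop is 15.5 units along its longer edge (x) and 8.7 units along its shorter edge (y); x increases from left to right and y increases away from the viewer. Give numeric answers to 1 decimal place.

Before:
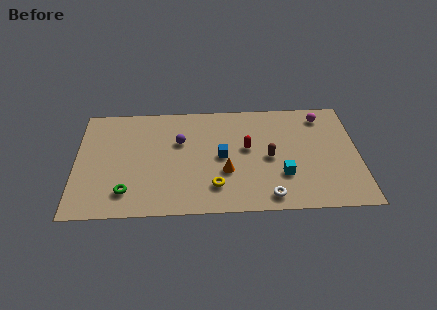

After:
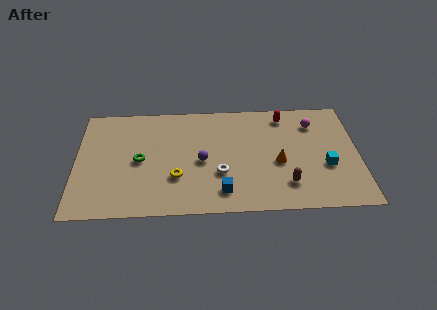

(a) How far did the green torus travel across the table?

2.5

From (2.8, 1.8) to (3.5, 4.2), the green torus covered √(0.7² + 2.4²) ≈ 2.5 units.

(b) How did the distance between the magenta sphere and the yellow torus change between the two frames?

+0.5

Before: roughly 8.0 units apart; after: 8.5. That's 0.5 units further apart.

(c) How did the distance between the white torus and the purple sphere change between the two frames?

-5.2

Before: roughly 6.6 units apart; after: 1.4. That's 5.2 units closer together.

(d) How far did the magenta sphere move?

0.8

The magenta sphere moved from about (13.6, 7.3) to (13.1, 6.7), a distance of √(0.5² + 0.6²) ≈ 0.8.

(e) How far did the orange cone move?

3.0

The orange cone was near (8.2, 3.1) before and (11.1, 3.7) after, so it travelled √(2.9² + 0.6²) ≈ 3.0 units.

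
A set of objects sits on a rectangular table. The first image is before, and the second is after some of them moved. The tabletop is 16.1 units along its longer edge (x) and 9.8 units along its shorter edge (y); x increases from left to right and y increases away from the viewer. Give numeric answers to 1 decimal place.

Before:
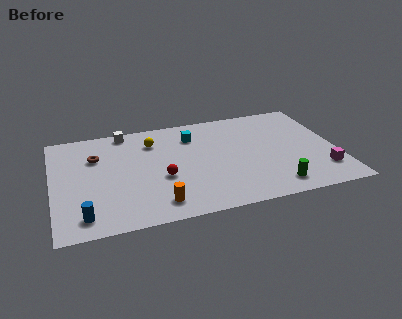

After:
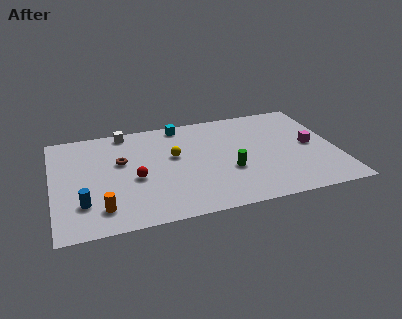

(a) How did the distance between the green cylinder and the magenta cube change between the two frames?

+2.1

The distance was about 2.9 in the first image and 5.0 in the second, so they moved 2.1 units further apart.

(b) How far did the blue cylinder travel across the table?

1.1

From (1.6, 1.5) to (1.6, 2.6), the blue cylinder covered √(0.0² + 1.1²) ≈ 1.1 units.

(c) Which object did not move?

the white cube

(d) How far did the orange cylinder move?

3.1

From (5.7, 1.6) to (2.6, 1.9), the orange cylinder covered √(3.1² + 0.3²) ≈ 3.1 units.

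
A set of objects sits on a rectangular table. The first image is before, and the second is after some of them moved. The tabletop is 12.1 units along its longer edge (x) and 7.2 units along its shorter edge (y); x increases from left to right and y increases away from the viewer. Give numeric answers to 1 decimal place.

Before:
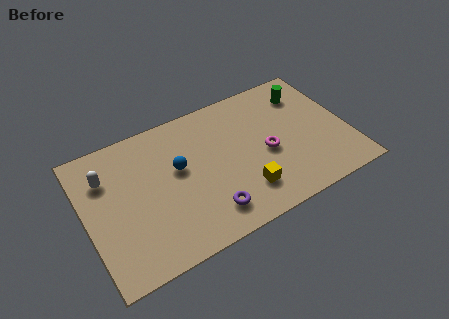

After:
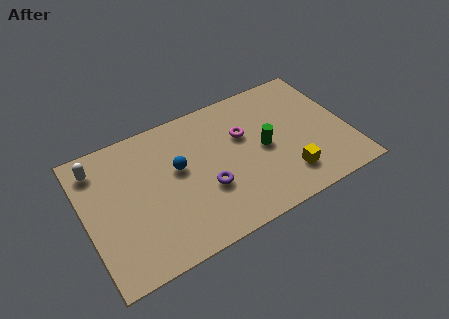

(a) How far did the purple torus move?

1.2

The purple torus moved from about (5.3, 1.4) to (5.4, 2.6), a distance of √(0.1² + 1.2²) ≈ 1.2.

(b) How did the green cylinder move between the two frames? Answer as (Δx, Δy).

(-2.3, -2.1)

From the two frames, the green cylinder sits at roughly (10.5, 5.6) before and (8.2, 3.5) after.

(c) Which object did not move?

the blue sphere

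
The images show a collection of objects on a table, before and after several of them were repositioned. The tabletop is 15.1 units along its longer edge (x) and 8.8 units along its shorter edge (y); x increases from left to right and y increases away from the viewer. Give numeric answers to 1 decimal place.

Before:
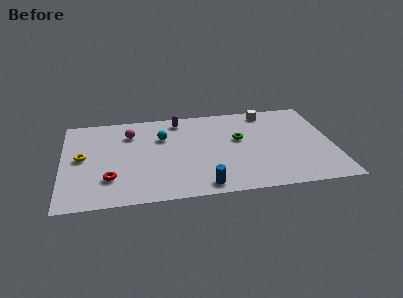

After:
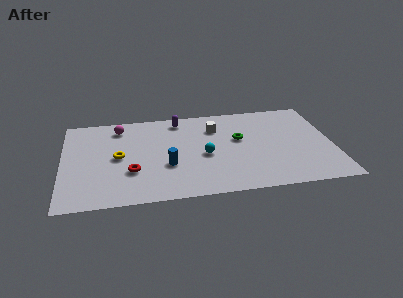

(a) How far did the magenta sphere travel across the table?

0.9

The magenta sphere was near (3.8, 6.6) before and (3.2, 7.3) after, so it travelled √(0.6² + 0.7²) ≈ 0.9 units.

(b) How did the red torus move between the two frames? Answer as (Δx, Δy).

(1.2, 0.5)

The red torus was at about (2.6, 2.4) and moved to about (3.8, 2.9).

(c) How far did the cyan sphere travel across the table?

3.1

From (5.6, 6.0) to (7.9, 3.9), the cyan sphere covered √(2.3² + 2.1²) ≈ 3.1 units.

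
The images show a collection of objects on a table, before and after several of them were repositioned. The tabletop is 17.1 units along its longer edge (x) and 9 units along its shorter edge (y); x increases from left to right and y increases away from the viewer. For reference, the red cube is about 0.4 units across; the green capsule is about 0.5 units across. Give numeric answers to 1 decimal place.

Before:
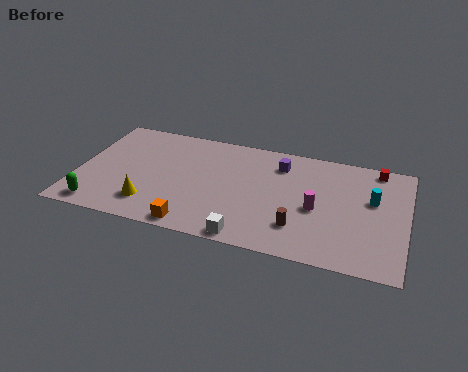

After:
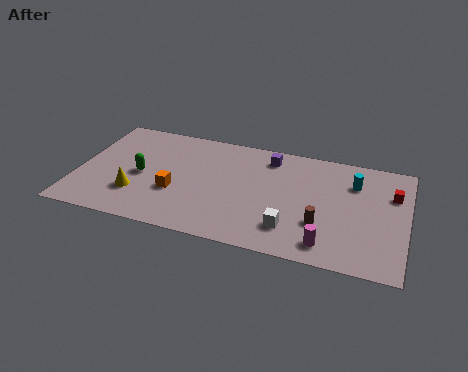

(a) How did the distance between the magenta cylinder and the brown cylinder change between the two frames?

-0.3

Before: roughly 1.9 units apart; after: 1.6. That's 0.3 units closer together.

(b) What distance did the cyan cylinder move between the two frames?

1.5

From (15.3, 5.5) to (14.3, 6.6), the cyan cylinder covered √(1.0² + 1.1²) ≈ 1.5 units.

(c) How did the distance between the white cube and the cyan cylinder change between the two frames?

-2.3

Before: roughly 7.7 units apart; after: 5.4. That's 2.3 units closer together.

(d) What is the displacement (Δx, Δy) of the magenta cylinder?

(0.7, -2.6)

The magenta cylinder was at about (12.5, 4.0) and moved to about (13.2, 1.4).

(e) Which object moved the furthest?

the green capsule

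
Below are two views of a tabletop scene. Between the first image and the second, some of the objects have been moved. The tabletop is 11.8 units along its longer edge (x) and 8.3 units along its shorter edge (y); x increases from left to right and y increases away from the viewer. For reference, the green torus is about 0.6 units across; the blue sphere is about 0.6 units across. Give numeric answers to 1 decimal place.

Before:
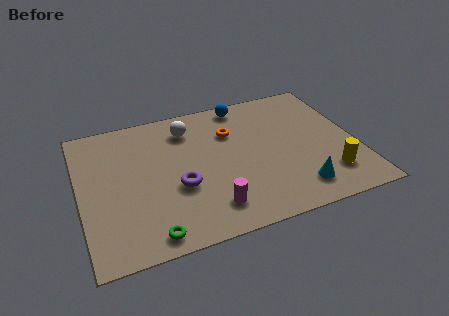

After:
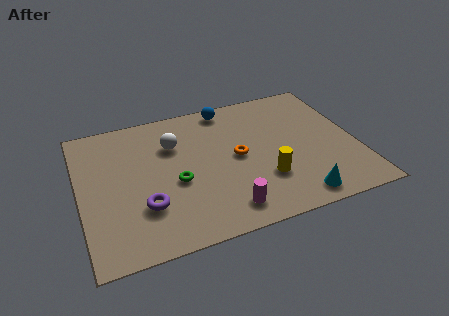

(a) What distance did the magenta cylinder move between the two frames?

0.7

The magenta cylinder was near (5.3, 1.6) before and (5.9, 1.3) after, so it travelled √(0.6² + 0.3²) ≈ 0.7 units.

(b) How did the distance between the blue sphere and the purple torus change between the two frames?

+1.0

They were about 5.3 units apart before and 6.3 after — 1.0 units further apart.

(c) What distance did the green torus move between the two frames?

2.9

The green torus moved from about (2.7, 0.9) to (4.0, 3.5), a distance of √(1.3² + 2.6²) ≈ 2.9.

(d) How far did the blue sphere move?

0.7

The blue sphere moved from about (7.3, 7.4) to (6.6, 7.4), a distance of √(0.7² + 0.0²) ≈ 0.7.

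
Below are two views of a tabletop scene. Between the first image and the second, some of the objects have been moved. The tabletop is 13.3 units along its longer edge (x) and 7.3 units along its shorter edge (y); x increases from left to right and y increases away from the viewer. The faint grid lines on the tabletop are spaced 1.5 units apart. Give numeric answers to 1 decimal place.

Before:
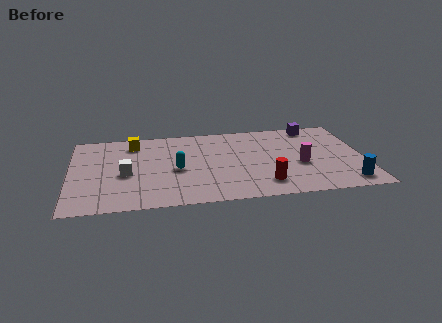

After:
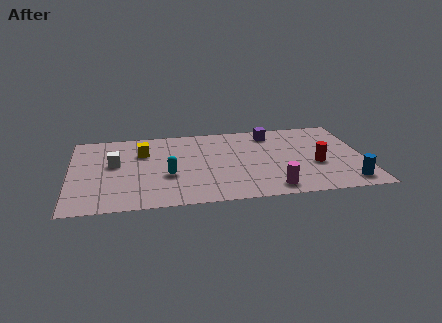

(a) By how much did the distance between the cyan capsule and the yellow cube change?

-0.8

The distance was about 3.3 in the first image and 2.5 in the second, so they moved 0.8 units closer together.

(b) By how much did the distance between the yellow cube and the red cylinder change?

+0.8

The distance was about 7.3 in the first image and 8.1 in the second, so they moved 0.8 units further apart.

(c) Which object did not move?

the blue cylinder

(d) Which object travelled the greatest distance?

the red cylinder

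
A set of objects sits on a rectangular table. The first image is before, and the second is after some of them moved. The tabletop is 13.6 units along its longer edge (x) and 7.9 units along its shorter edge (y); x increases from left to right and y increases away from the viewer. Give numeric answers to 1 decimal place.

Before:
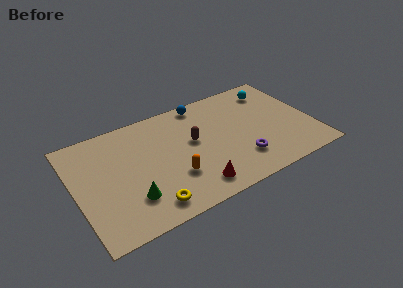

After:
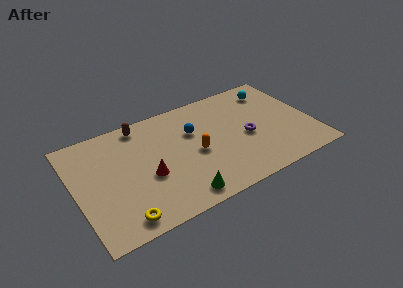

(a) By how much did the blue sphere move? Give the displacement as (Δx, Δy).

(-0.8, -1.9)

The blue sphere started near (7.7, 7.1) and ended near (6.9, 5.2).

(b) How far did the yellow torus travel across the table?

1.6

From (3.8, 1.2) to (2.2, 1.0), the yellow torus covered √(1.6² + 0.2²) ≈ 1.6 units.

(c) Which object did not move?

the cyan sphere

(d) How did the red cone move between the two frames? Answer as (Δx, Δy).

(-2.4, 1.9)

From the two frames, the red cone sits at roughly (6.4, 1.3) before and (4.0, 3.2) after.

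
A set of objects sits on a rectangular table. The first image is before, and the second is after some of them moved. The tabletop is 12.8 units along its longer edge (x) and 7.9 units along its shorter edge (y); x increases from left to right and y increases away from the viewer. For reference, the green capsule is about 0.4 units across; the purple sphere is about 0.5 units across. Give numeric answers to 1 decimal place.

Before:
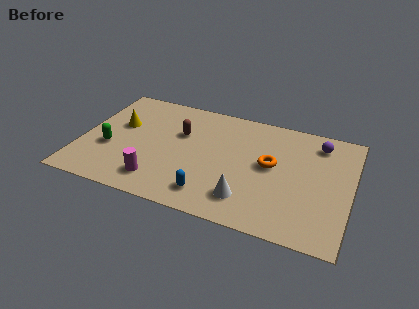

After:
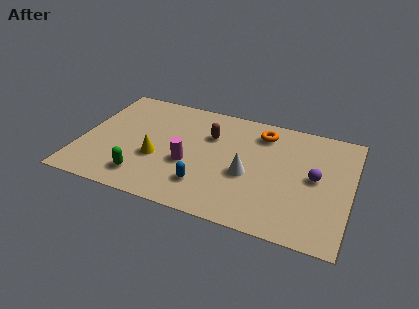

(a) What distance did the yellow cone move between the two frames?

2.7

From (1.7, 4.8) to (3.7, 3.0), the yellow cone covered √(2.0² + 1.8²) ≈ 2.7 units.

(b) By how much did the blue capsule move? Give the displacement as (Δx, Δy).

(-0.3, 0.5)

The blue capsule started near (6.4, 1.4) and ended near (6.1, 1.9).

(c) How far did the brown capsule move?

1.4

The brown capsule moved from about (4.6, 5.1) to (6.0, 5.4), a distance of √(1.4² + 0.3²) ≈ 1.4.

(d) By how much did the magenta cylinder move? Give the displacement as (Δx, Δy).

(1.3, 1.6)

The magenta cylinder was at about (3.9, 1.5) and moved to about (5.2, 3.1).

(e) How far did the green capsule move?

2.3

The green capsule moved from about (1.4, 3.0) to (3.2, 1.5), a distance of √(1.8² + 1.5²) ≈ 2.3.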